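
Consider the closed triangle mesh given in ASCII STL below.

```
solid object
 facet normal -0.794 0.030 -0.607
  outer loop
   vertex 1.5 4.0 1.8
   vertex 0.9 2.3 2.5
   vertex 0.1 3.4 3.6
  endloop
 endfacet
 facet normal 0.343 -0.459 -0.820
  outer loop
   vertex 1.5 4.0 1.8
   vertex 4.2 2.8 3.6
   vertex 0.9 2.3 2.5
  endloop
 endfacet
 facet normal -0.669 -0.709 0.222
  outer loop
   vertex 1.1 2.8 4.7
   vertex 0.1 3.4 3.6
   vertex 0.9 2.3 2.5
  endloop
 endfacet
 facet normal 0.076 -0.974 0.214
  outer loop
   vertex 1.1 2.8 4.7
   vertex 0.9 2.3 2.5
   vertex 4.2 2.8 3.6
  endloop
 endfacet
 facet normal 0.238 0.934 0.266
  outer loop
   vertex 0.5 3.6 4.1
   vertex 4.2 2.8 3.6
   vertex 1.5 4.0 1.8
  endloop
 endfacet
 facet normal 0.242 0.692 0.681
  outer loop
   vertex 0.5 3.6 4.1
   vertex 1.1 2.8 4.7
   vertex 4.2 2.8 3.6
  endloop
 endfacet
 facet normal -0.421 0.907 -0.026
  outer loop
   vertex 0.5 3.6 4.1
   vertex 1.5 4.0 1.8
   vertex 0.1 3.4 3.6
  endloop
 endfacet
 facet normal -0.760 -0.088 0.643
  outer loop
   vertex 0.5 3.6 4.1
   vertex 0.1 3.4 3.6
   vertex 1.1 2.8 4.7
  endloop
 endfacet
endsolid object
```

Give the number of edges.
12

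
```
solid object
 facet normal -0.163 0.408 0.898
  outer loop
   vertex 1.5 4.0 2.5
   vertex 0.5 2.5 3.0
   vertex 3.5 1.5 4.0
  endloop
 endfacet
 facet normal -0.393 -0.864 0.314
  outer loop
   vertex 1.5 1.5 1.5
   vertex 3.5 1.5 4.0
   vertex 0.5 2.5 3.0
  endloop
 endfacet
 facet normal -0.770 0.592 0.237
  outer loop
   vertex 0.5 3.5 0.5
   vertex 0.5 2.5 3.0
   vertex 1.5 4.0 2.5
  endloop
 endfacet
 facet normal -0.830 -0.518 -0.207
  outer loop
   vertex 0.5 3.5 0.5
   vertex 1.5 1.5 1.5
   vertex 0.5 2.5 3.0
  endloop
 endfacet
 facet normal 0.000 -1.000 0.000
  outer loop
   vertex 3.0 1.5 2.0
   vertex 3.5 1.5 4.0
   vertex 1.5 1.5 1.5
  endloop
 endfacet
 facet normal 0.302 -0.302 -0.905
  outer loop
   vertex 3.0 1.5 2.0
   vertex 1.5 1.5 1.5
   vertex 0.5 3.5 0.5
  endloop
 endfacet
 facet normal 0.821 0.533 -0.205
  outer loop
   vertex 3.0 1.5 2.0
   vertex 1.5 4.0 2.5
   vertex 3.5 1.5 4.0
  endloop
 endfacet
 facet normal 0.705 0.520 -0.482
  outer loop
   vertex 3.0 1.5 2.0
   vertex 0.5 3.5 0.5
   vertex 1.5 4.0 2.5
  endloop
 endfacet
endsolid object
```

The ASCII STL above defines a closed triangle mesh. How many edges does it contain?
12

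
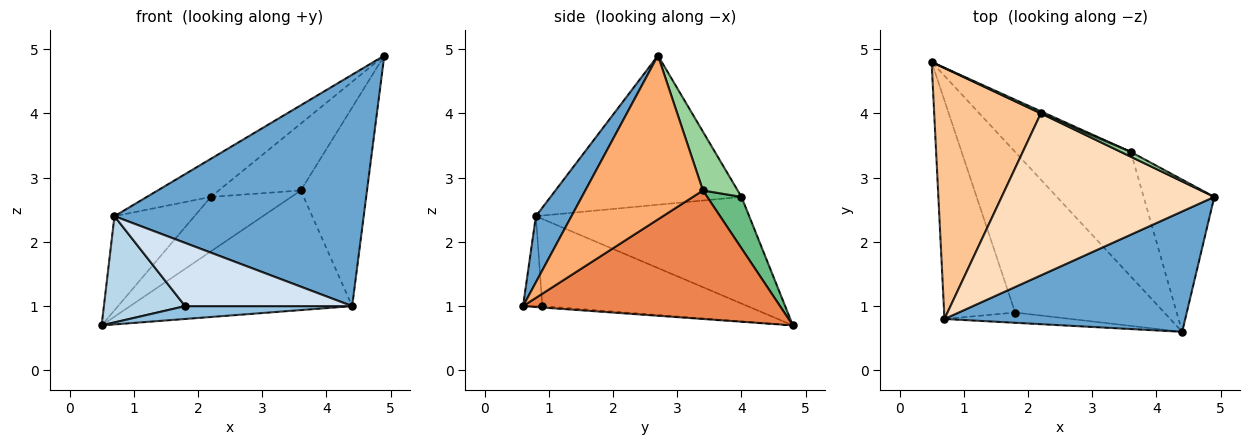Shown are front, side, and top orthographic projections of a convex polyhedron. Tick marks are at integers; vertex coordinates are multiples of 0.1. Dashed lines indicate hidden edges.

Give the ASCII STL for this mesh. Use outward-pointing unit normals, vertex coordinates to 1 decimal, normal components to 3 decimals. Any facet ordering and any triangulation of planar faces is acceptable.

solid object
 facet normal 0.126 -0.880 0.458
  outer loop
   vertex 0.7 0.8 2.4
   vertex 4.4 0.6 1.0
   vertex 4.9 2.7 4.9
  endloop
 endfacet
 facet normal -0.009 -0.080 -0.997
  outer loop
   vertex 1.8 0.9 1.0
   vertex 0.5 4.8 0.7
   vertex 4.4 0.6 1.0
  endloop
 endfacet
 facet normal -0.741 -0.294 -0.603
  outer loop
   vertex 1.8 0.9 1.0
   vertex 0.7 0.8 2.4
   vertex 0.5 4.8 0.7
  endloop
 endfacet
 facet normal -0.113 -0.981 -0.159
  outer loop
   vertex 1.8 0.9 1.0
   vertex 4.4 0.6 1.0
   vertex 0.7 0.8 2.4
  endloop
 endfacet
 facet normal 0.625 0.540 -0.563
  outer loop
   vertex 3.6 3.4 2.8
   vertex 4.4 0.6 1.0
   vertex 0.5 4.8 0.7
  endloop
 endfacet
 facet normal 0.816 0.459 -0.352
  outer loop
   vertex 3.6 3.4 2.8
   vertex 4.9 2.7 4.9
   vertex 4.4 0.6 1.0
  endloop
 endfacet
 facet normal -0.683 0.256 0.683
  outer loop
   vertex 2.2 4.0 2.7
   vertex 0.5 4.8 0.7
   vertex 0.7 0.8 2.4
  endloop
 endfacet
 facet normal -0.564 0.189 0.804
  outer loop
   vertex 2.2 4.0 2.7
   vertex 0.7 0.8 2.4
   vertex 4.9 2.7 4.9
  endloop
 endfacet
 facet normal 0.392 0.919 0.035
  outer loop
   vertex 2.2 4.0 2.7
   vertex 3.6 3.4 2.8
   vertex 0.5 4.8 0.7
  endloop
 endfacet
 facet normal 0.389 0.919 0.065
  outer loop
   vertex 2.2 4.0 2.7
   vertex 4.9 2.7 4.9
   vertex 3.6 3.4 2.8
  endloop
 endfacet
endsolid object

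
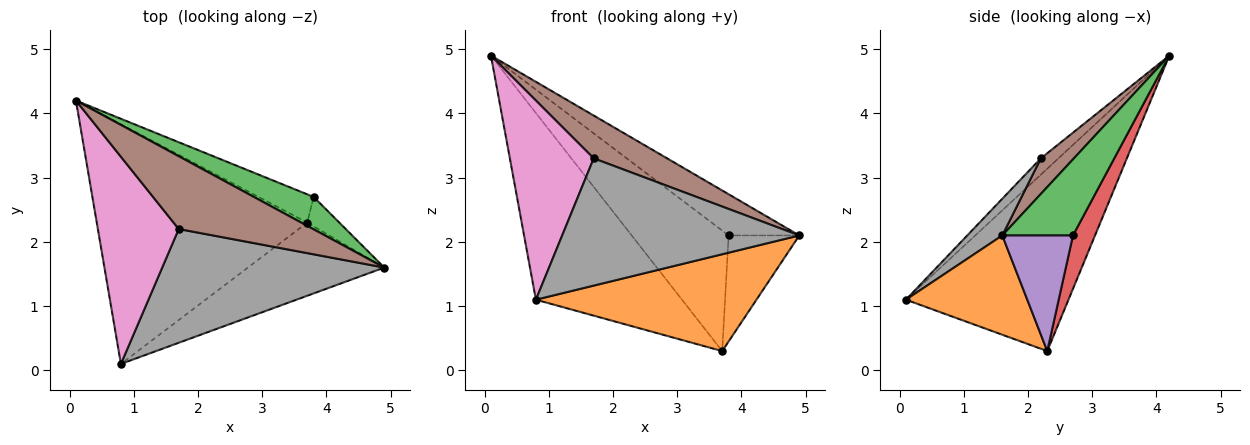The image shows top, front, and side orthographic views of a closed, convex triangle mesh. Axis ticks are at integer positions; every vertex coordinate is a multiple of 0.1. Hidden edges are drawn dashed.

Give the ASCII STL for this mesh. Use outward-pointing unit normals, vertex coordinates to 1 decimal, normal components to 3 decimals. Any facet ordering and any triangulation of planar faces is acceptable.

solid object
 facet normal -0.564 0.507 -0.651
  outer loop
   vertex 3.7 2.3 0.3
   vertex 0.8 0.1 1.1
   vertex 0.1 4.2 4.9
  endloop
 endfacet
 facet normal 0.402 -0.731 -0.552
  outer loop
   vertex 3.7 2.3 0.3
   vertex 4.9 1.6 2.1
   vertex 0.8 0.1 1.1
  endloop
 endfacet
 facet normal 0.618 0.618 0.486
  outer loop
   vertex 3.8 2.7 2.1
   vertex 0.1 4.2 4.9
   vertex 4.9 1.6 2.1
  endloop
 endfacet
 facet normal 0.216 0.950 -0.223
  outer loop
   vertex 3.8 2.7 2.1
   vertex 3.7 2.3 0.3
   vertex 0.1 4.2 4.9
  endloop
 endfacet
 facet normal 0.694 0.694 -0.193
  outer loop
   vertex 3.8 2.7 2.1
   vertex 4.9 1.6 2.1
   vertex 3.7 2.3 0.3
  endloop
 endfacet
 facet normal 0.222 -0.494 0.840
  outer loop
   vertex 1.7 2.2 3.3
   vertex 4.9 1.6 2.1
   vertex 0.1 4.2 4.9
  endloop
 endfacet
 facet normal -0.144 -0.686 0.713
  outer loop
   vertex 1.7 2.2 3.3
   vertex 0.1 4.2 4.9
   vertex 0.8 0.1 1.1
  endloop
 endfacet
 facet normal 0.110 -0.741 0.663
  outer loop
   vertex 1.7 2.2 3.3
   vertex 0.8 0.1 1.1
   vertex 4.9 1.6 2.1
  endloop
 endfacet
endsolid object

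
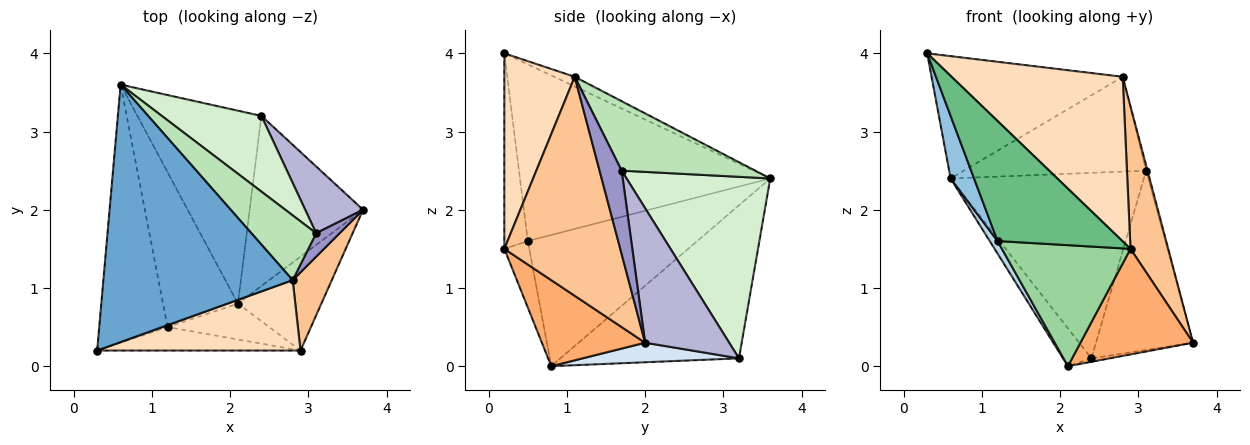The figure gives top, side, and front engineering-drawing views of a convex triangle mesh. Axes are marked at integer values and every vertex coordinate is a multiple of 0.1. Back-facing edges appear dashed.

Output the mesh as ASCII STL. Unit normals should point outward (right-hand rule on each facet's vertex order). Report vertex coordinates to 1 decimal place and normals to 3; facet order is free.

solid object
 facet normal -0.046 0.429 0.902
  outer loop
   vertex 2.8 1.1 3.7
   vertex 0.6 3.6 2.4
   vertex 0.3 0.2 4.0
  endloop
 endfacet
 facet normal -0.929 -0.087 -0.359
  outer loop
   vertex 1.2 0.5 1.6
   vertex 0.3 0.2 4.0
   vertex 0.6 3.6 2.4
  endloop
 endfacet
 facet normal -0.868 -0.040 -0.496
  outer loop
   vertex 1.2 0.5 1.6
   vertex 0.6 3.6 2.4
   vertex 2.1 0.8 0.0
  endloop
 endfacet
 facet normal 0.170 0.020 -0.985
  outer loop
   vertex 2.4 3.2 0.1
   vertex 3.7 2.0 0.3
   vertex 2.1 0.8 0.0
  endloop
 endfacet
 facet normal -0.771 0.122 -0.625
  outer loop
   vertex 2.4 3.2 0.1
   vertex 2.1 0.8 0.0
   vertex 0.6 3.6 2.4
  endloop
 endfacet
 facet normal 0.565 -0.617 -0.548
  outer loop
   vertex 2.9 0.2 1.5
   vertex 2.1 0.8 0.0
   vertex 3.7 2.0 0.3
  endloop
 endfacet
 facet normal 0.938 -0.305 0.167
  outer loop
   vertex 2.9 0.2 1.5
   vertex 3.7 2.0 0.3
   vertex 2.8 1.1 3.7
  endloop
 endfacet
 facet normal 0.354 -0.860 0.368
  outer loop
   vertex 2.9 0.2 1.5
   vertex 2.8 1.1 3.7
   vertex 0.3 0.2 4.0
  endloop
 endfacet
 facet normal -0.181 -0.965 -0.189
  outer loop
   vertex 2.9 0.2 1.5
   vertex 0.3 0.2 4.0
   vertex 1.2 0.5 1.6
  endloop
 endfacet
 facet normal -0.183 -0.943 -0.280
  outer loop
   vertex 2.9 0.2 1.5
   vertex 1.2 0.5 1.6
   vertex 2.1 0.8 0.0
  endloop
 endfacet
 facet normal 0.518 0.706 0.483
  outer loop
   vertex 3.1 1.7 2.5
   vertex 0.6 3.6 2.4
   vertex 2.8 1.1 3.7
  endloop
 endfacet
 facet normal 0.567 0.763 0.311
  outer loop
   vertex 3.1 1.7 2.5
   vertex 2.4 3.2 0.1
   vertex 0.6 3.6 2.4
  endloop
 endfacet
 facet normal 0.961 0.060 0.270
  outer loop
   vertex 3.1 1.7 2.5
   vertex 2.8 1.1 3.7
   vertex 3.7 2.0 0.3
  endloop
 endfacet
 facet normal 0.630 0.728 0.271
  outer loop
   vertex 3.1 1.7 2.5
   vertex 3.7 2.0 0.3
   vertex 2.4 3.2 0.1
  endloop
 endfacet
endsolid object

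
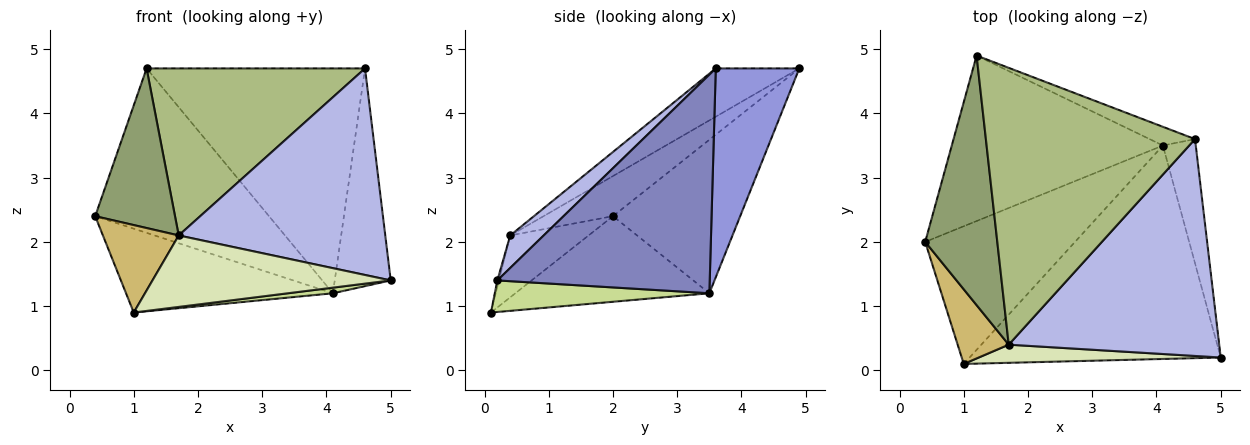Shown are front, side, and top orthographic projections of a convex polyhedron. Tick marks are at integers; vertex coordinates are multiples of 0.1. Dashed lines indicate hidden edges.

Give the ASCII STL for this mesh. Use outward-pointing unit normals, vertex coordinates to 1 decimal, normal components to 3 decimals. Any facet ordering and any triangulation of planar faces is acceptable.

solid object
 facet normal -0.458 0.626 -0.630
  outer loop
   vertex 4.1 3.5 1.2
   vertex 0.4 2.0 2.4
   vertex 1.2 4.9 4.7
  endloop
 endfacet
 facet normal 0.957 0.252 -0.144
  outer loop
   vertex 4.1 3.5 1.2
   vertex 4.6 3.6 4.7
   vertex 5.0 0.2 1.4
  endloop
 endfacet
 facet normal 0.356 0.931 -0.077
  outer loop
   vertex 4.1 3.5 1.2
   vertex 1.2 4.9 4.7
   vertex 4.6 3.6 4.7
  endloop
 endfacet
 facet normal 0.111 -0.685 0.720
  outer loop
   vertex 1.7 0.4 2.1
   vertex 5.0 0.2 1.4
   vertex 4.6 3.6 4.7
  endloop
 endfacet
 facet normal -0.424 -0.488 0.763
  outer loop
   vertex 1.7 0.4 2.1
   vertex 1.2 4.9 4.7
   vertex 0.4 2.0 2.4
  endloop
 endfacet
 facet normal -0.194 -0.507 0.840
  outer loop
   vertex 1.7 0.4 2.1
   vertex 4.6 3.6 4.7
   vertex 1.2 4.9 4.7
  endloop
 endfacet
 facet normal 0.125 -0.026 -0.992
  outer loop
   vertex 1.0 0.1 0.9
   vertex 4.1 3.5 1.2
   vertex 5.0 0.2 1.4
  endloop
 endfacet
 facet normal -0.007 -0.969 0.246
  outer loop
   vertex 1.0 0.1 0.9
   vertex 5.0 0.2 1.4
   vertex 1.7 0.4 2.1
  endloop
 endfacet
 facet normal -0.438 0.468 -0.768
  outer loop
   vertex 1.0 0.1 0.9
   vertex 0.4 2.0 2.4
   vertex 4.1 3.5 1.2
  endloop
 endfacet
 facet normal -0.618 -0.598 0.510
  outer loop
   vertex 1.0 0.1 0.9
   vertex 1.7 0.4 2.1
   vertex 0.4 2.0 2.4
  endloop
 endfacet
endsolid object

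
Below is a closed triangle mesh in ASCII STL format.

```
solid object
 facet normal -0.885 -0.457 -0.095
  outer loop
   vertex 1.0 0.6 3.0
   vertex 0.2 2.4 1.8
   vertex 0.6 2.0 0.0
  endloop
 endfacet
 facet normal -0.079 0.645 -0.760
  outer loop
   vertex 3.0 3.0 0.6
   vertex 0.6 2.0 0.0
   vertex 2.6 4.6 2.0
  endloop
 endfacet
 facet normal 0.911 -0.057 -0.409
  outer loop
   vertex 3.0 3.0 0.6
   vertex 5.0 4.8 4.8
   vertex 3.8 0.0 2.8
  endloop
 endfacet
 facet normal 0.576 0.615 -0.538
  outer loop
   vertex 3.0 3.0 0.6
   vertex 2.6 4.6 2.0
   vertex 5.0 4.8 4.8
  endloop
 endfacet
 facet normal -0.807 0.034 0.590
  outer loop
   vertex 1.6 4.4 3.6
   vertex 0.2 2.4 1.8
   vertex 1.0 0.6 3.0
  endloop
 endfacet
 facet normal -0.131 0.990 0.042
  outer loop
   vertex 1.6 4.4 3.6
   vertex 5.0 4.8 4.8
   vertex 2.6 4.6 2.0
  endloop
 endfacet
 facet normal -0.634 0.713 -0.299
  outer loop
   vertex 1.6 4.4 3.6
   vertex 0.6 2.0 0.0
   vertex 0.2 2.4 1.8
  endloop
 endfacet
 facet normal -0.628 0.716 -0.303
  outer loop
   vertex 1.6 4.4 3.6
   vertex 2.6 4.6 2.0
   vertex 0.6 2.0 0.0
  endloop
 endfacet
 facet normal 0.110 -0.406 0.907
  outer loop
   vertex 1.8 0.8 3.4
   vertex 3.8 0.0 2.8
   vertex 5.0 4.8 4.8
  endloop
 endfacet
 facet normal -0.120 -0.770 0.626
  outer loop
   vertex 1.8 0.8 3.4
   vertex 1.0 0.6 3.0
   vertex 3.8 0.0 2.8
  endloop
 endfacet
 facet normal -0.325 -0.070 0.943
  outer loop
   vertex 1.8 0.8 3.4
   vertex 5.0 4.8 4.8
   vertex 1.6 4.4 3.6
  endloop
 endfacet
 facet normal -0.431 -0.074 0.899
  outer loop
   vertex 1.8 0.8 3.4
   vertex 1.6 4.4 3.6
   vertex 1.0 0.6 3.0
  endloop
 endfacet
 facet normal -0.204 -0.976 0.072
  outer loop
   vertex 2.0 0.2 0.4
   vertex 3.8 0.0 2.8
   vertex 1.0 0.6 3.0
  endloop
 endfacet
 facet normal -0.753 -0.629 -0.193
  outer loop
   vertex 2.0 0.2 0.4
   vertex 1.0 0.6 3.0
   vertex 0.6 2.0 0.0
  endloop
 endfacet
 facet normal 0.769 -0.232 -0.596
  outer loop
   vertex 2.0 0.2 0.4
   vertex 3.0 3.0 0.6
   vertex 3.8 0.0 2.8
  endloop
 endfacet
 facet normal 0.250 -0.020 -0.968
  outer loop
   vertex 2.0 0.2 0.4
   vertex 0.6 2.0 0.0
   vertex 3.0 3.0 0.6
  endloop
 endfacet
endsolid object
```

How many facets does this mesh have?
16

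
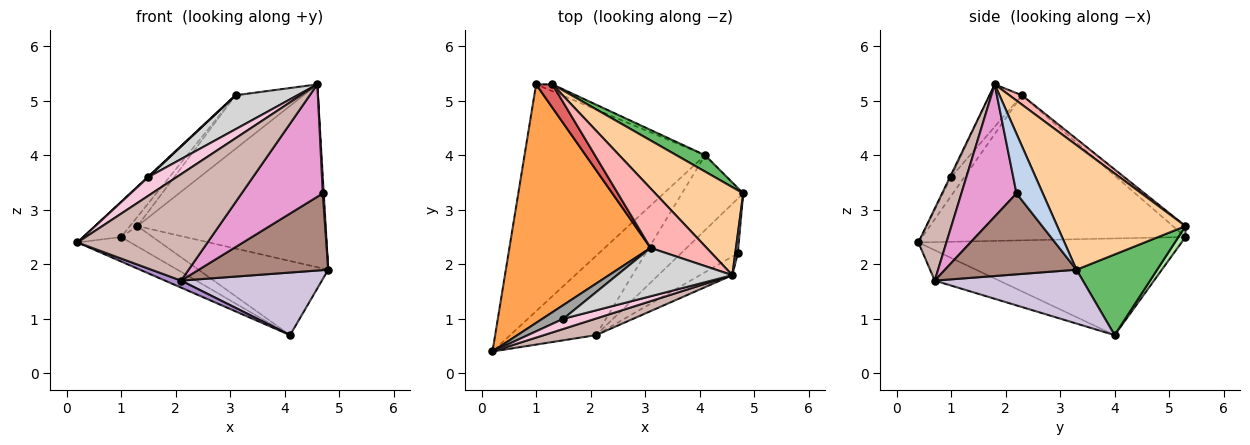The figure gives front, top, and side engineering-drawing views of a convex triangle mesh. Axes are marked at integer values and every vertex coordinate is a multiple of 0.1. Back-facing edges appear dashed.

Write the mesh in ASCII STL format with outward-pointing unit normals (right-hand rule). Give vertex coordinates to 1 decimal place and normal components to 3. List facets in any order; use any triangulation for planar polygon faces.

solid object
 facet normal -0.470 0.095 -0.878
  outer loop
   vertex 4.1 4.0 0.7
   vertex 0.2 0.4 2.4
   vertex 1.0 5.3 2.5
  endloop
 endfacet
 facet normal 0.998 -0.037 0.043
  outer loop
   vertex 4.7 2.2 3.3
   vertex 4.8 3.3 1.9
   vertex 4.6 1.8 5.3
  endloop
 endfacet
 facet normal -0.713 0.102 0.694
  outer loop
   vertex 3.1 2.3 5.1
   vertex 1.0 5.3 2.5
   vertex 0.2 0.4 2.4
  endloop
 endfacet
 facet normal 0.523 0.768 0.370
  outer loop
   vertex 1.3 5.3 2.7
   vertex 4.6 1.8 5.3
   vertex 4.8 3.3 1.9
  endloop
 endfacet
 facet normal 0.519 0.835 0.184
  outer loop
   vertex 1.3 5.3 2.7
   vertex 4.8 3.3 1.9
   vertex 4.1 4.0 0.7
  endloop
 endfacet
 facet normal 0.208 0.927 -0.312
  outer loop
   vertex 1.3 5.3 2.7
   vertex 4.1 4.0 0.7
   vertex 1.0 5.3 2.5
  endloop
 endfacet
 facet normal -0.526 0.316 0.789
  outer loop
   vertex 1.3 5.3 2.7
   vertex 1.0 5.3 2.5
   vertex 3.1 2.3 5.1
  endloop
 endfacet
 facet normal 0.123 0.664 0.738
  outer loop
   vertex 1.3 5.3 2.7
   vertex 3.1 2.3 5.1
   vertex 4.6 1.8 5.3
  endloop
 endfacet
 facet normal -0.333 -0.083 -0.939
  outer loop
   vertex 2.1 0.7 1.7
   vertex 0.2 0.4 2.4
   vertex 4.1 4.0 0.7
  endloop
 endfacet
 facet normal 0.559 -0.532 -0.636
  outer loop
   vertex 2.1 0.7 1.7
   vertex 4.1 4.0 0.7
   vertex 4.8 3.3 1.9
  endloop
 endfacet
 facet normal 0.637 -0.627 -0.447
  outer loop
   vertex 2.1 0.7 1.7
   vertex 4.8 3.3 1.9
   vertex 4.7 2.2 3.3
  endloop
 endfacet
 facet normal 0.208 -0.966 0.151
  outer loop
   vertex 2.1 0.7 1.7
   vertex 4.6 1.8 5.3
   vertex 0.2 0.4 2.4
  endloop
 endfacet
 facet normal 0.557 -0.820 -0.136
  outer loop
   vertex 2.1 0.7 1.7
   vertex 4.7 2.2 3.3
   vertex 4.6 1.8 5.3
  endloop
 endfacet
 facet normal -0.035 -0.878 0.477
  outer loop
   vertex 1.5 1.0 3.6
   vertex 0.2 0.4 2.4
   vertex 4.6 1.8 5.3
  endloop
 endfacet
 facet normal -0.670 -0.030 0.741
  outer loop
   vertex 1.5 1.0 3.6
   vertex 3.1 2.3 5.1
   vertex 0.2 0.4 2.4
  endloop
 endfacet
 facet normal -0.288 -0.550 0.784
  outer loop
   vertex 1.5 1.0 3.6
   vertex 4.6 1.8 5.3
   vertex 3.1 2.3 5.1
  endloop
 endfacet
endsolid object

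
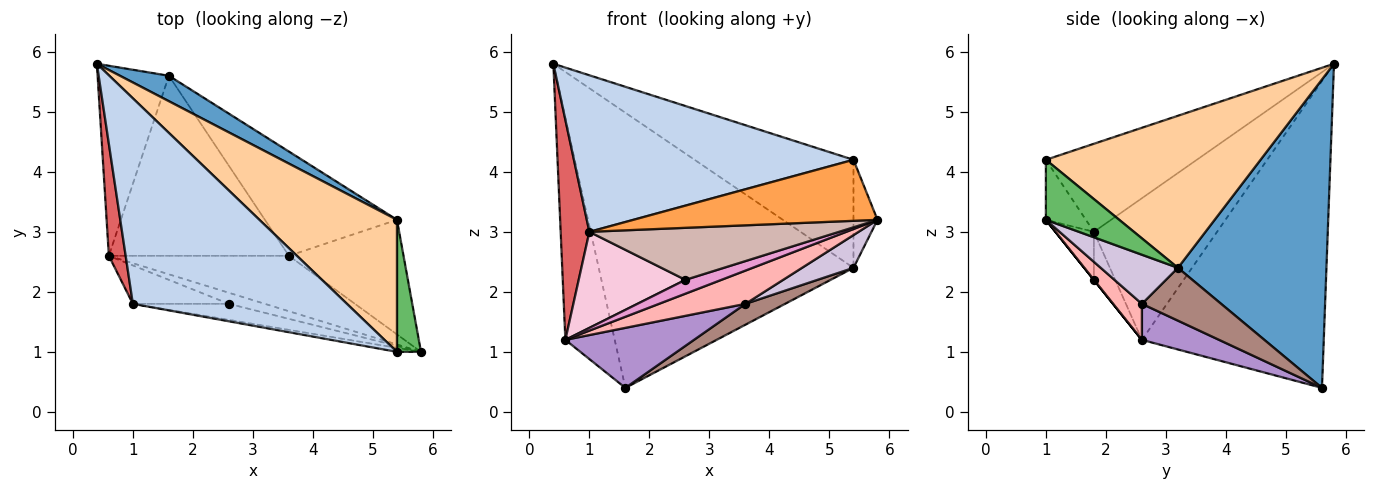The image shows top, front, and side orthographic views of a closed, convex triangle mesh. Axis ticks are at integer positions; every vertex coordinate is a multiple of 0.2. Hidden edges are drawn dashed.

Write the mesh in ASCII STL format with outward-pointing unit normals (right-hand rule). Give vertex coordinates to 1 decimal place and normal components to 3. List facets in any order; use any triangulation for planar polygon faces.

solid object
 facet normal 0.502 0.861 0.080
  outer loop
   vertex 5.4 3.2 2.4
   vertex 1.6 5.6 0.4
   vertex 0.4 5.8 5.8
  endloop
 endfacet
 facet normal -0.311 -0.576 0.756
  outer loop
   vertex 5.4 1.0 4.2
   vertex 0.4 5.8 5.8
   vertex 1.0 1.8 3.0
  endloop
 endfacet
 facet normal -0.161 -0.985 -0.065
  outer loop
   vertex 5.4 1.0 4.2
   vertex 1.0 1.8 3.0
   vertex 5.8 1.0 3.2
  endloop
 endfacet
 facet normal 0.650 0.481 0.588
  outer loop
   vertex 5.4 1.0 4.2
   vertex 5.4 3.2 2.4
   vertex 0.4 5.8 5.8
  endloop
 endfacet
 facet normal 0.888 0.291 0.355
  outer loop
   vertex 5.4 1.0 4.2
   vertex 5.8 1.0 3.2
   vertex 5.4 3.2 2.4
  endloop
 endfacet
 facet normal -0.942 0.256 -0.219
  outer loop
   vertex 0.6 2.6 1.2
   vertex 0.4 5.8 5.8
   vertex 1.6 5.6 0.4
  endloop
 endfacet
 facet normal -0.967 -0.225 0.115
  outer loop
   vertex 0.6 2.6 1.2
   vertex 1.0 1.8 3.0
   vertex 0.4 5.8 5.8
  endloop
 endfacet
 facet normal 0.169 -0.507 -0.845
  outer loop
   vertex 3.6 2.6 1.8
   vertex 5.8 1.0 3.2
   vertex 0.6 2.6 1.2
  endloop
 endfacet
 facet normal 0.186 -0.311 -0.932
  outer loop
   vertex 3.6 2.6 1.8
   vertex 0.6 2.6 1.2
   vertex 1.6 5.6 0.4
  endloop
 endfacet
 facet normal 0.381 -0.254 -0.889
  outer loop
   vertex 3.6 2.6 1.8
   vertex 5.4 3.2 2.4
   vertex 5.8 1.0 3.2
  endloop
 endfacet
 facet normal 0.365 -0.183 -0.913
  outer loop
   vertex 3.6 2.6 1.8
   vertex 1.6 5.6 0.4
   vertex 5.4 3.2 2.4
  endloop
 endfacet
 facet normal -0.145 -0.946 -0.291
  outer loop
   vertex 2.6 1.8 2.2
   vertex 5.8 1.0 3.2
   vertex 1.0 1.8 3.0
  endloop
 endfacet
 facet normal 0.000 -0.781 -0.625
  outer loop
   vertex 2.6 1.8 2.2
   vertex 0.6 2.6 1.2
   vertex 5.8 1.0 3.2
  endloop
 endfacet
 facet normal -0.183 -0.913 -0.365
  outer loop
   vertex 2.6 1.8 2.2
   vertex 1.0 1.8 3.0
   vertex 0.6 2.6 1.2
  endloop
 endfacet
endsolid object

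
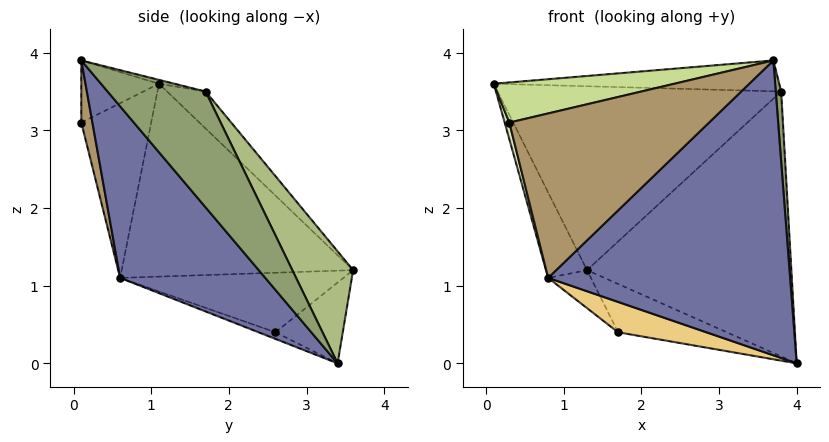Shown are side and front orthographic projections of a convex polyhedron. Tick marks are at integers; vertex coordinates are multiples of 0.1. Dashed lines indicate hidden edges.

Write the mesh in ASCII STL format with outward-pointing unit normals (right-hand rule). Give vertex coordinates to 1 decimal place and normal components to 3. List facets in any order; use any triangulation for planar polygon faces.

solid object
 facet normal 0.424 -0.707 -0.566
  outer loop
   vertex 0.8 0.6 1.1
   vertex 4.0 3.4 0.0
   vertex 3.7 0.1 3.9
  endloop
 endfacet
 facet normal -0.940 0.167 -0.297
  outer loop
   vertex 0.8 0.6 1.1
   vertex 0.1 1.1 3.6
   vertex 1.3 3.6 1.2
  endloop
 endfacet
 facet normal -0.013 0.243 0.970
  outer loop
   vertex 3.8 1.7 3.5
   vertex 0.1 1.1 3.6
   vertex 3.7 0.1 3.9
  endloop
 endfacet
 facet normal -0.097 0.713 0.694
  outer loop
   vertex 3.8 1.7 3.5
   vertex 1.3 3.6 1.2
   vertex 0.1 1.1 3.6
  endloop
 endfacet
 facet normal 0.998 -0.055 0.030
  outer loop
   vertex 3.8 1.7 3.5
   vertex 3.7 0.1 3.9
   vertex 4.0 3.4 0.0
  endloop
 endfacet
 facet normal 0.257 0.863 0.434
  outer loop
   vertex 3.8 1.7 3.5
   vertex 4.0 3.4 0.0
   vertex 1.3 3.6 1.2
  endloop
 endfacet
 facet normal -0.202 -0.470 0.859
  outer loop
   vertex 0.3 0.1 3.1
   vertex 3.7 0.1 3.9
   vertex 0.1 1.1 3.6
  endloop
 endfacet
 facet normal -0.964 -0.064 -0.257
  outer loop
   vertex 0.3 0.1 3.1
   vertex 0.1 1.1 3.6
   vertex 0.8 0.6 1.1
  endloop
 endfacet
 facet normal 0.054 -0.972 -0.229
  outer loop
   vertex 0.3 0.1 3.1
   vertex 0.8 0.6 1.1
   vertex 3.7 0.1 3.9
  endloop
 endfacet
 facet normal -0.317 0.512 -0.798
  outer loop
   vertex 1.7 2.6 0.4
   vertex 1.3 3.6 1.2
   vertex 4.0 3.4 0.0
  endloop
 endfacet
 facet normal -0.059 -0.306 -0.950
  outer loop
   vertex 1.7 2.6 0.4
   vertex 4.0 3.4 0.0
   vertex 0.8 0.6 1.1
  endloop
 endfacet
 facet normal -0.795 0.152 -0.587
  outer loop
   vertex 1.7 2.6 0.4
   vertex 0.8 0.6 1.1
   vertex 1.3 3.6 1.2
  endloop
 endfacet
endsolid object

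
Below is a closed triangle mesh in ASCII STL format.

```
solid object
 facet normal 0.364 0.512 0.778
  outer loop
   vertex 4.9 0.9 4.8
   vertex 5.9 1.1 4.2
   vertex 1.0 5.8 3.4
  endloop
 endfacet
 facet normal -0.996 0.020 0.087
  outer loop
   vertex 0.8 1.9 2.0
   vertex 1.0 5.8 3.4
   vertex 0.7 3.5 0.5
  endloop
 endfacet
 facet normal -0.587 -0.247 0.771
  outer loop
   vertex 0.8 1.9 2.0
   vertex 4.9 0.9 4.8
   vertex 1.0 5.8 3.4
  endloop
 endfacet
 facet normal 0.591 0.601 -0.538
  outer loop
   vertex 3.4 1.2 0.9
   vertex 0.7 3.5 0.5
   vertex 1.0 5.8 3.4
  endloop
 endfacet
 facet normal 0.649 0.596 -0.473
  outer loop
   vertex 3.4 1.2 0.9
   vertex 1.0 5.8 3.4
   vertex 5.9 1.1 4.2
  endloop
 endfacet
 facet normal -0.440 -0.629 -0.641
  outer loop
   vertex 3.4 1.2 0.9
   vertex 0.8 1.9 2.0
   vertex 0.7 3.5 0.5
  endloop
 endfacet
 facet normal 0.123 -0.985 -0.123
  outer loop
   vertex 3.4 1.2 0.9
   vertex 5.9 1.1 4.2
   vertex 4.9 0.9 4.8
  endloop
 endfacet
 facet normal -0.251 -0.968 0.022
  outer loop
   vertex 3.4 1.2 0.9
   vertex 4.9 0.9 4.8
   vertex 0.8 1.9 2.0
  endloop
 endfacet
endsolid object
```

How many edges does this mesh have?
12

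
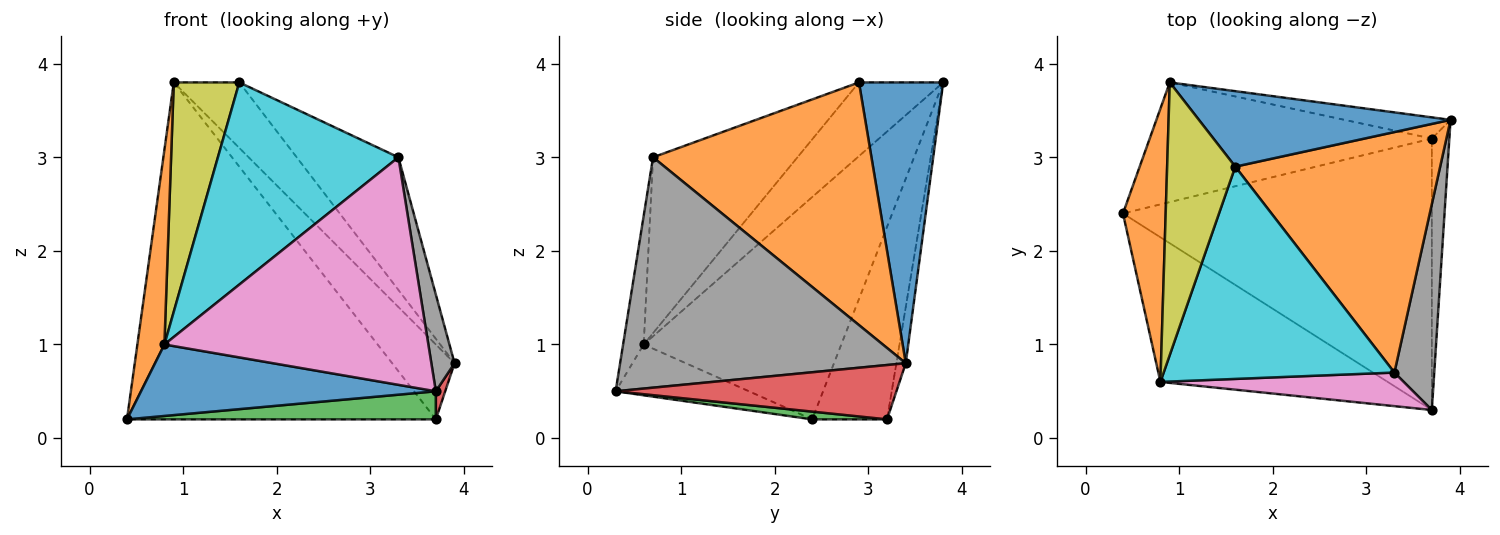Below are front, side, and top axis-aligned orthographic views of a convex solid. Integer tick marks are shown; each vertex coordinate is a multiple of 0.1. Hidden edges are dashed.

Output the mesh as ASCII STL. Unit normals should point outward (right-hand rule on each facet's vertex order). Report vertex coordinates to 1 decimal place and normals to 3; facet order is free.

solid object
 facet normal -0.196 -0.434 -0.879
  outer loop
   vertex 0.8 0.6 1.0
   vertex 0.4 2.4 0.2
   vertex 3.7 0.3 0.5
  endloop
 endfacet
 facet normal -0.973 -0.133 0.187
  outer loop
   vertex 0.8 0.6 1.0
   vertex 0.9 3.8 3.8
   vertex 0.4 2.4 0.2
  endloop
 endfacet
 facet normal 0.025 -0.103 -0.994
  outer loop
   vertex 3.7 3.2 0.2
   vertex 3.7 0.3 0.5
   vertex 0.4 2.4 0.2
  endloop
 endfacet
 facet normal 0.951 -0.032 -0.307
  outer loop
   vertex 3.7 3.2 0.2
   vertex 3.9 3.4 0.8
   vertex 3.7 0.3 0.5
  endloop
 endfacet
 facet normal -0.223 0.919 -0.326
  outer loop
   vertex 3.7 3.2 0.2
   vertex 0.4 2.4 0.2
   vertex 0.9 3.8 3.8
  endloop
 endfacet
 facet normal -0.143 0.952 -0.270
  outer loop
   vertex 3.7 3.2 0.2
   vertex 0.9 3.8 3.8
   vertex 3.9 3.4 0.8
  endloop
 endfacet
 facet normal -0.077 -0.986 0.146
  outer loop
   vertex 3.3 0.7 3.0
   vertex 0.8 0.6 1.0
   vertex 3.7 0.3 0.5
  endloop
 endfacet
 facet normal 0.982 -0.080 0.170
  outer loop
   vertex 3.3 0.7 3.0
   vertex 3.7 0.3 0.5
   vertex 3.9 3.4 0.8
  endloop
 endfacet
 facet normal -0.638 -0.496 0.590
  outer loop
   vertex 1.6 2.9 3.8
   vertex 0.9 3.8 3.8
   vertex 0.8 0.6 1.0
  endloop
 endfacet
 facet normal -0.483 -0.604 0.634
  outer loop
   vertex 1.6 2.9 3.8
   vertex 0.8 0.6 1.0
   vertex 3.3 0.7 3.0
  endloop
 endfacet
 facet normal 0.644 0.501 0.578
  outer loop
   vertex 1.6 2.9 3.8
   vertex 3.9 3.4 0.8
   vertex 0.9 3.8 3.8
  endloop
 endfacet
 facet normal 0.720 0.335 0.608
  outer loop
   vertex 1.6 2.9 3.8
   vertex 3.3 0.7 3.0
   vertex 3.9 3.4 0.8
  endloop
 endfacet
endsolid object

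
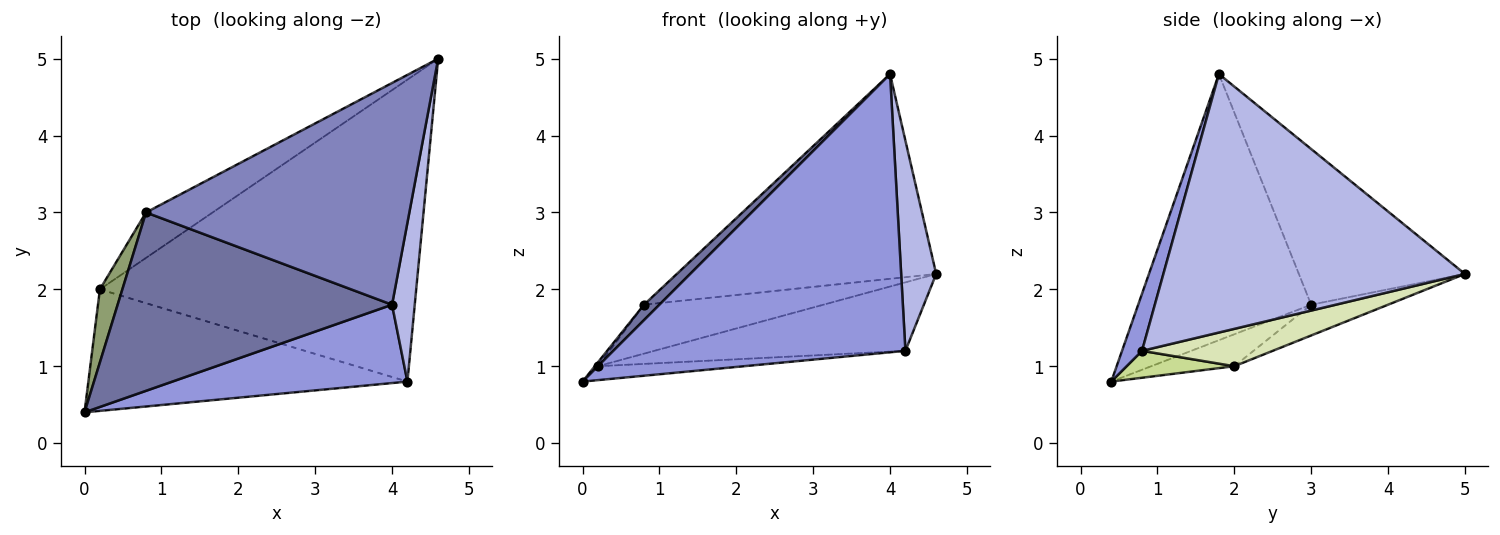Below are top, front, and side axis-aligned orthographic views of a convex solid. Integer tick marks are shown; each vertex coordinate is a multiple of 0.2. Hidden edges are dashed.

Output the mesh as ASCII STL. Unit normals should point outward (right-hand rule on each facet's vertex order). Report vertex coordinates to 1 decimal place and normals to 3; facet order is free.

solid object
 facet normal -0.695 -0.062 0.716
  outer loop
   vertex 0.8 3.0 1.8
   vertex 0.0 0.4 0.8
   vertex 4.0 1.8 4.8
  endloop
 endfacet
 facet normal -0.398 0.622 0.674
  outer loop
   vertex 0.8 3.0 1.8
   vertex 4.0 1.8 4.8
   vertex 4.6 5.0 2.2
  endloop
 endfacet
 facet normal 0.066 -0.960 0.270
  outer loop
   vertex 4.2 0.8 1.2
   vertex 4.0 1.8 4.8
   vertex 0.0 0.4 0.8
  endloop
 endfacet
 facet normal 0.990 -0.115 0.087
  outer loop
   vertex 4.2 0.8 1.2
   vertex 4.6 5.0 2.2
   vertex 4.0 1.8 4.8
  endloop
 endfacet
 facet normal -0.817 0.030 0.575
  outer loop
   vertex 0.2 2.0 1.0
   vertex 0.0 0.4 0.8
   vertex 0.8 3.0 1.8
  endloop
 endfacet
 facet normal -0.300 0.699 -0.649
  outer loop
   vertex 0.2 2.0 1.0
   vertex 0.8 3.0 1.8
   vertex 4.6 5.0 2.2
  endloop
 endfacet
 facet normal 0.083 0.113 -0.990
  outer loop
   vertex 0.2 2.0 1.0
   vertex 4.2 0.8 1.2
   vertex 0.0 0.4 0.8
  endloop
 endfacet
 facet normal 0.114 0.220 -0.969
  outer loop
   vertex 0.2 2.0 1.0
   vertex 4.6 5.0 2.2
   vertex 4.2 0.8 1.2
  endloop
 endfacet
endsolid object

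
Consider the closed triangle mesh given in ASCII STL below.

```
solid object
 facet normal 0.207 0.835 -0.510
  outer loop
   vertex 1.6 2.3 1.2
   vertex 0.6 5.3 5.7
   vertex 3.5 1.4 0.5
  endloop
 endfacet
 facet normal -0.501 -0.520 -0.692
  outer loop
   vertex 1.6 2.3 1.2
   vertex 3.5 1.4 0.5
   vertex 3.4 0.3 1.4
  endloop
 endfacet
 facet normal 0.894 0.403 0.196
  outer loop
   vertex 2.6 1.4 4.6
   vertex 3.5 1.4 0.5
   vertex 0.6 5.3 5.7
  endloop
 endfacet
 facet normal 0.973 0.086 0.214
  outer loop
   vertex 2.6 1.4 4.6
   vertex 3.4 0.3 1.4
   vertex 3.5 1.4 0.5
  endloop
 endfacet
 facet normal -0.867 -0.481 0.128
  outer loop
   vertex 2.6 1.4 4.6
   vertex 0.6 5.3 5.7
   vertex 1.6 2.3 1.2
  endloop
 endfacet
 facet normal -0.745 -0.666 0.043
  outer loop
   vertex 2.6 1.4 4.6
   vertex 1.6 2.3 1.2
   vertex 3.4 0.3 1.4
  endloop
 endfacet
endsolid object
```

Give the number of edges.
9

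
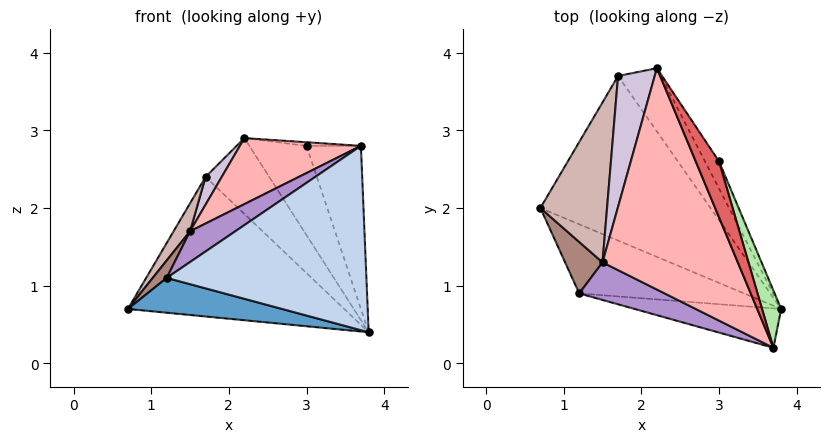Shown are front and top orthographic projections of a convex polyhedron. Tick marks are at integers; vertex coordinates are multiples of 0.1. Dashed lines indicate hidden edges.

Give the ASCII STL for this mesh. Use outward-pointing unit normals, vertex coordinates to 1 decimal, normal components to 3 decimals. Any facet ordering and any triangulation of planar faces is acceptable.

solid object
 facet normal -0.265 -0.434 -0.861
  outer loop
   vertex 1.2 0.9 1.1
   vertex 0.7 2.0 0.7
   vertex 3.8 0.7 0.4
  endloop
 endfacet
 facet normal -0.130 -0.970 -0.207
  outer loop
   vertex 1.2 0.9 1.1
   vertex 3.8 0.7 0.4
   vertex 3.7 0.2 2.8
  endloop
 endfacet
 facet normal 0.194 0.634 -0.748
  outer loop
   vertex 1.7 3.7 2.4
   vertex 3.8 0.7 0.4
   vertex 0.7 2.0 0.7
  endloop
 endfacet
 facet normal 0.438 0.690 -0.576
  outer loop
   vertex 1.7 3.7 2.4
   vertex 2.2 3.8 2.9
   vertex 3.8 0.7 0.4
  endloop
 endfacet
 facet normal 0.813 0.556 -0.169
  outer loop
   vertex 3.0 2.6 2.8
   vertex 3.8 0.7 0.4
   vertex 2.2 3.8 2.9
  endloop
 endfacet
 facet normal 0.955 0.279 0.098
  outer loop
   vertex 3.0 2.6 2.8
   vertex 3.7 0.2 2.8
   vertex 3.8 0.7 0.4
  endloop
 endfacet
 facet normal 0.216 0.063 0.974
  outer loop
   vertex 3.0 2.6 2.8
   vertex 2.2 3.8 2.9
   vertex 3.7 0.2 2.8
  endloop
 endfacet
 facet normal -0.528 -0.243 0.814
  outer loop
   vertex 1.5 1.3 1.7
   vertex 3.7 0.2 2.8
   vertex 2.2 3.8 2.9
  endloop
 endfacet
 facet normal -0.575 -0.518 0.633
  outer loop
   vertex 1.5 1.3 1.7
   vertex 1.2 0.9 1.1
   vertex 3.7 0.2 2.8
  endloop
 endfacet
 facet normal -0.684 -0.151 0.714
  outer loop
   vertex 1.5 1.3 1.7
   vertex 2.2 3.8 2.9
   vertex 1.7 3.7 2.4
  endloop
 endfacet
 facet normal -0.826 -0.181 0.534
  outer loop
   vertex 1.5 1.3 1.7
   vertex 0.7 2.0 0.7
   vertex 1.2 0.9 1.1
  endloop
 endfacet
 facet normal -0.810 -0.101 0.577
  outer loop
   vertex 1.5 1.3 1.7
   vertex 1.7 3.7 2.4
   vertex 0.7 2.0 0.7
  endloop
 endfacet
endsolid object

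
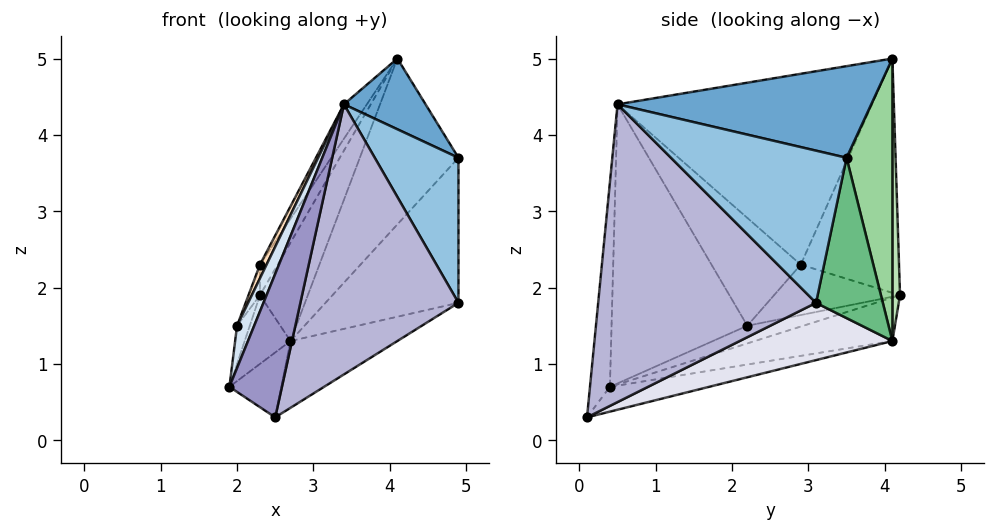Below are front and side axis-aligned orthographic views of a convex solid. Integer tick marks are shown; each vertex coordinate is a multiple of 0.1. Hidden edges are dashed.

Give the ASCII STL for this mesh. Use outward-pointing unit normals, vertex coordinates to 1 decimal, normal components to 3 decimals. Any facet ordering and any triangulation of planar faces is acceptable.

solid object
 facet normal 0.770 -0.248 0.588
  outer loop
   vertex 3.4 0.5 4.4
   vertex 4.9 3.5 3.7
   vertex 4.1 4.1 5.0
  endloop
 endfacet
 facet normal 0.899 -0.428 0.090
  outer loop
   vertex 4.9 3.1 1.8
   vertex 4.9 3.5 3.7
   vertex 3.4 0.5 4.4
  endloop
 endfacet
 facet normal -0.913 0.207 -0.353
  outer loop
   vertex 2.0 2.2 1.5
   vertex 2.3 4.2 1.9
   vertex 1.9 0.4 0.7
  endloop
 endfacet
 facet normal -0.919 -0.116 0.376
  outer loop
   vertex 2.0 2.2 1.5
   vertex 1.9 0.4 0.7
   vertex 3.4 0.5 4.4
  endloop
 endfacet
 facet normal -0.852 0.154 0.500
  outer loop
   vertex 2.3 2.9 2.3
   vertex 4.1 4.1 5.0
   vertex 2.3 4.2 1.9
  endloop
 endfacet
 facet normal -0.845 0.076 0.529
  outer loop
   vertex 2.3 2.9 2.3
   vertex 3.4 0.5 4.4
   vertex 4.1 4.1 5.0
  endloop
 endfacet
 facet normal -0.955 0.087 0.282
  outer loop
   vertex 2.3 2.9 2.3
   vertex 2.3 4.2 1.9
   vertex 2.0 2.2 1.5
  endloop
 endfacet
 facet normal -0.913 -0.067 0.401
  outer loop
   vertex 2.3 2.9 2.3
   vertex 2.0 2.2 1.5
   vertex 3.4 0.5 4.4
  endloop
 endfacet
 facet normal 0.441 0.878 -0.185
  outer loop
   vertex 2.7 4.1 1.3
   vertex 4.9 3.5 3.7
   vertex 4.9 3.1 1.8
  endloop
 endfacet
 facet normal 0.416 0.896 -0.157
  outer loop
   vertex 2.7 4.1 1.3
   vertex 4.1 4.1 5.0
   vertex 4.9 3.5 3.7
  endloop
 endfacet
 facet normal 0.157 0.986 -0.059
  outer loop
   vertex 2.7 4.1 1.3
   vertex 2.3 4.2 1.9
   vertex 4.1 4.1 5.0
  endloop
 endfacet
 facet normal -0.783 0.261 -0.565
  outer loop
   vertex 2.7 4.1 1.3
   vertex 1.9 0.4 0.7
   vertex 2.3 4.2 1.9
  endloop
 endfacet
 facet normal -0.350 -0.922 0.167
  outer loop
   vertex 2.5 0.1 0.3
   vertex 3.4 0.5 4.4
   vertex 1.9 0.4 0.7
  endloop
 endfacet
 facet normal 0.804 -0.583 -0.120
  outer loop
   vertex 2.5 0.1 0.3
   vertex 4.9 3.1 1.8
   vertex 3.4 0.5 4.4
  endloop
 endfacet
 facet normal -0.454 0.237 -0.859
  outer loop
   vertex 2.5 0.1 0.3
   vertex 1.9 0.4 0.7
   vertex 2.7 4.1 1.3
  endloop
 endfacet
 facet normal 0.309 0.216 -0.926
  outer loop
   vertex 2.5 0.1 0.3
   vertex 2.7 4.1 1.3
   vertex 4.9 3.1 1.8
  endloop
 endfacet
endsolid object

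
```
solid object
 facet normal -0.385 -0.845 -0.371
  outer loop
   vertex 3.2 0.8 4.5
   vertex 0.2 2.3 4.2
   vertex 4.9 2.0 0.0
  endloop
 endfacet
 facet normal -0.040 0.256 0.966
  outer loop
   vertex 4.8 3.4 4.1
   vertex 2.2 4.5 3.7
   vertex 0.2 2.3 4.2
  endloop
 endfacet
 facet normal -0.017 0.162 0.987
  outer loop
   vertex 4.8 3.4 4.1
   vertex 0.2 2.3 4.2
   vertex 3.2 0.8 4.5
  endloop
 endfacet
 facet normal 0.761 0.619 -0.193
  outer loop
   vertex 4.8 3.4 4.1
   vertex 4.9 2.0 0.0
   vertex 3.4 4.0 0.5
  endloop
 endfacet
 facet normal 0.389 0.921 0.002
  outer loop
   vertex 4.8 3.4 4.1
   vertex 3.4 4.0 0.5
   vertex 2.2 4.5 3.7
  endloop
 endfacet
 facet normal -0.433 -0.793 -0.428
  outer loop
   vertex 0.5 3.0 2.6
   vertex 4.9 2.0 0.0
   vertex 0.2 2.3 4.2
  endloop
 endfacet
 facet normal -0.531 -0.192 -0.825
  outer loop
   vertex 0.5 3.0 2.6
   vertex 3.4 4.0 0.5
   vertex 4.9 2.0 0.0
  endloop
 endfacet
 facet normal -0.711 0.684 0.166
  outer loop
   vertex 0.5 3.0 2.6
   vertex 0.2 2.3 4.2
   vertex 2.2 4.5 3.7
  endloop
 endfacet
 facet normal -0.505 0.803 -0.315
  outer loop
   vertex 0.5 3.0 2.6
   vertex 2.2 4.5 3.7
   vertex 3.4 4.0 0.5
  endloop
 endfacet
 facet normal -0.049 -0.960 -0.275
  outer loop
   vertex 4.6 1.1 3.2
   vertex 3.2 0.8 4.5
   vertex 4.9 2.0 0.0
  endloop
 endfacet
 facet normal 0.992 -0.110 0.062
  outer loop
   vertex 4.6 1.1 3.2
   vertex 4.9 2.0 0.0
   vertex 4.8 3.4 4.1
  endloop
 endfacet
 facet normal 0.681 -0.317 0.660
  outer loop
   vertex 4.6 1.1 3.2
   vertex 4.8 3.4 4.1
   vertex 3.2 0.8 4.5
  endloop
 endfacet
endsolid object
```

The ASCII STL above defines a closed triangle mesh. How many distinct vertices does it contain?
8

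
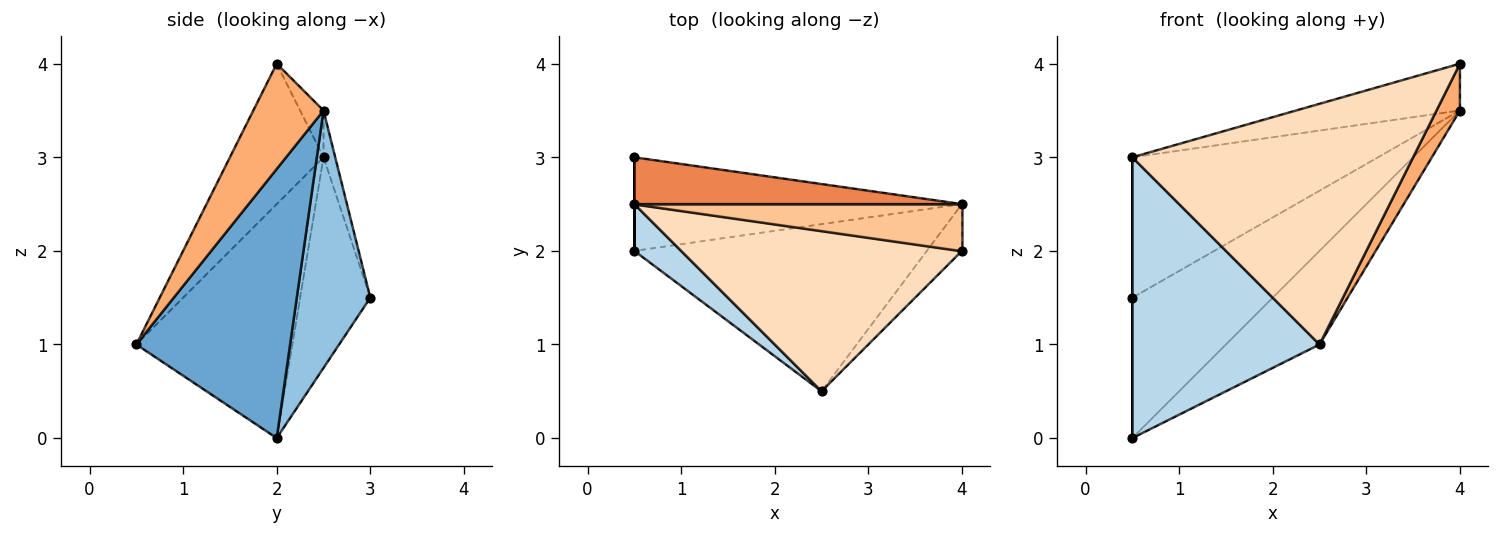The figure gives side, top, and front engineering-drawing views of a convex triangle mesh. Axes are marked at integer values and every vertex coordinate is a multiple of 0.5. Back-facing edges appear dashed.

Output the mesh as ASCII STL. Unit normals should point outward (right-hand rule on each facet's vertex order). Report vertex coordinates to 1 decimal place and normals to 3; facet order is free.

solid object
 facet normal 0.626 0.381 -0.680
  outer loop
   vertex 2.5 0.5 1.0
   vertex 0.5 2.0 0.0
   vertex 4.0 2.5 3.5
  endloop
 endfacet
 facet normal 0.400 0.763 -0.509
  outer loop
   vertex 0.5 3.0 1.5
   vertex 4.0 2.5 3.5
   vertex 0.5 2.0 0.0
  endloop
 endfacet
 facet normal -0.635 -0.762 0.127
  outer loop
   vertex 0.5 2.5 3.0
   vertex 0.5 2.0 0.0
   vertex 2.5 0.5 1.0
  endloop
 endfacet
 facet normal -1.000 0.000 0.000
  outer loop
   vertex 0.5 2.5 3.0
   vertex 0.5 3.0 1.5
   vertex 0.5 2.0 0.0
  endloop
 endfacet
 facet normal -0.045 0.948 0.316
  outer loop
   vertex 0.5 2.5 3.0
   vertex 4.0 2.5 3.5
   vertex 0.5 3.0 1.5
  endloop
 endfacet
 facet normal 0.905 -0.302 -0.302
  outer loop
   vertex 4.0 2.0 4.0
   vertex 2.5 0.5 1.0
   vertex 4.0 2.5 3.5
  endloop
 endfacet
 facet normal -0.101 0.704 0.704
  outer loop
   vertex 4.0 2.0 4.0
   vertex 4.0 2.5 3.5
   vertex 0.5 2.5 3.0
  endloop
 endfacet
 facet normal -0.267 -0.802 0.535
  outer loop
   vertex 4.0 2.0 4.0
   vertex 0.5 2.5 3.0
   vertex 2.5 0.5 1.0
  endloop
 endfacet
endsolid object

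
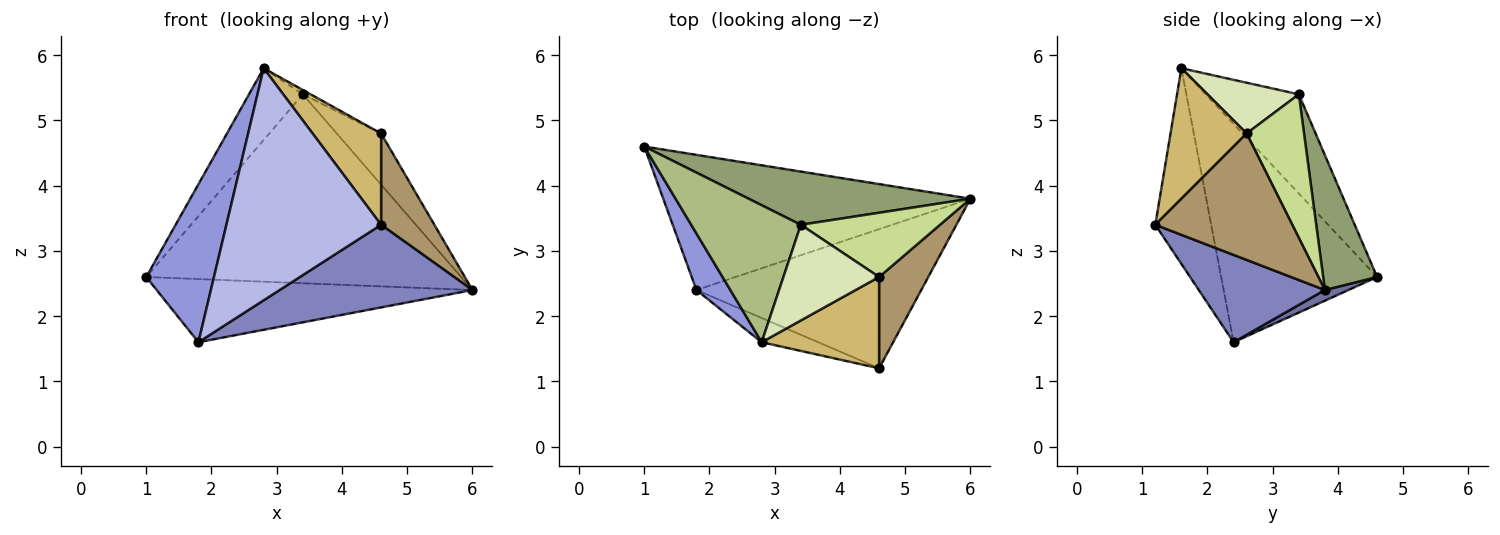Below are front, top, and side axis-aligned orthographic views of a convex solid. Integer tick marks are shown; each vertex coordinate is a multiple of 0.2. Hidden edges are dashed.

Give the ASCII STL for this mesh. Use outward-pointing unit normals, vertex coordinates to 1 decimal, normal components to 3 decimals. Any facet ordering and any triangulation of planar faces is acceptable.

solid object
 facet normal 0.031 0.423 -0.906
  outer loop
   vertex 1.8 2.4 1.6
   vertex 1.0 4.6 2.6
   vertex 6.0 3.8 2.4
  endloop
 endfacet
 facet normal 0.317 -0.484 -0.816
  outer loop
   vertex 1.8 2.4 1.6
   vertex 6.0 3.8 2.4
   vertex 4.6 1.2 3.4
  endloop
 endfacet
 facet normal -0.908 -0.394 0.141
  outer loop
   vertex 1.8 2.4 1.6
   vertex 2.8 1.6 5.8
   vertex 1.0 4.6 2.6
  endloop
 endfacet
 facet normal -0.338 -0.936 -0.098
  outer loop
   vertex 1.8 2.4 1.6
   vertex 4.6 1.2 3.4
   vertex 2.8 1.6 5.8
  endloop
 endfacet
 facet normal 0.163 0.950 0.268
  outer loop
   vertex 3.4 3.4 5.4
   vertex 6.0 3.8 2.4
   vertex 1.0 4.6 2.6
  endloop
 endfacet
 facet normal -0.625 0.362 0.691
  outer loop
   vertex 3.4 3.4 5.4
   vertex 1.0 4.6 2.6
   vertex 2.8 1.6 5.8
  endloop
 endfacet
 facet normal 0.628 0.485 0.609
  outer loop
   vertex 4.6 2.6 4.8
   vertex 6.0 3.8 2.4
   vertex 3.4 3.4 5.4
  endloop
 endfacet
 facet normal 0.468 0.040 0.883
  outer loop
   vertex 4.6 2.6 4.8
   vertex 3.4 3.4 5.4
   vertex 2.8 1.6 5.8
  endloop
 endfacet
 facet normal 0.876 -0.341 0.341
  outer loop
   vertex 4.6 2.6 4.8
   vertex 4.6 1.2 3.4
   vertex 6.0 3.8 2.4
  endloop
 endfacet
 facet normal 0.618 -0.556 0.556
  outer loop
   vertex 4.6 2.6 4.8
   vertex 2.8 1.6 5.8
   vertex 4.6 1.2 3.4
  endloop
 endfacet
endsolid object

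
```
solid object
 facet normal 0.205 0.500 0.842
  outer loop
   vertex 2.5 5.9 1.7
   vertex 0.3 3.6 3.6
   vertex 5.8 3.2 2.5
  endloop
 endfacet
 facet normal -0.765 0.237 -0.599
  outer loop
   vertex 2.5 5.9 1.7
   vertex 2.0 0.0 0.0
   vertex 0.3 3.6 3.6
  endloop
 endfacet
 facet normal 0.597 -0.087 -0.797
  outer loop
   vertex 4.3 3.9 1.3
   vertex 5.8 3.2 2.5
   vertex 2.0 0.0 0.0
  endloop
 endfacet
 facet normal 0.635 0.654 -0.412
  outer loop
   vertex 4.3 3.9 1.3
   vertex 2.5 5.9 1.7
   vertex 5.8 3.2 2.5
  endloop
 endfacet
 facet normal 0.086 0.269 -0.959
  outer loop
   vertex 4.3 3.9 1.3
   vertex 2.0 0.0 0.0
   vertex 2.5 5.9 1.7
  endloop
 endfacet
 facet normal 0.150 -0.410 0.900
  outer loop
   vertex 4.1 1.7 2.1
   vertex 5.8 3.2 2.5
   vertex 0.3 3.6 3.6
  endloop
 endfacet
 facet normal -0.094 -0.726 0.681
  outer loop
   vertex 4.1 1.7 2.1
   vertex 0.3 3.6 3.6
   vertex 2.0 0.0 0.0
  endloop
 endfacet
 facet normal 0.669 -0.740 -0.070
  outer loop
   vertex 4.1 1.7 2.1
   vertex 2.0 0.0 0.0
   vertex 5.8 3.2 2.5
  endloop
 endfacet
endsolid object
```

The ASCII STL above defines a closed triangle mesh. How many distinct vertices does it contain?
6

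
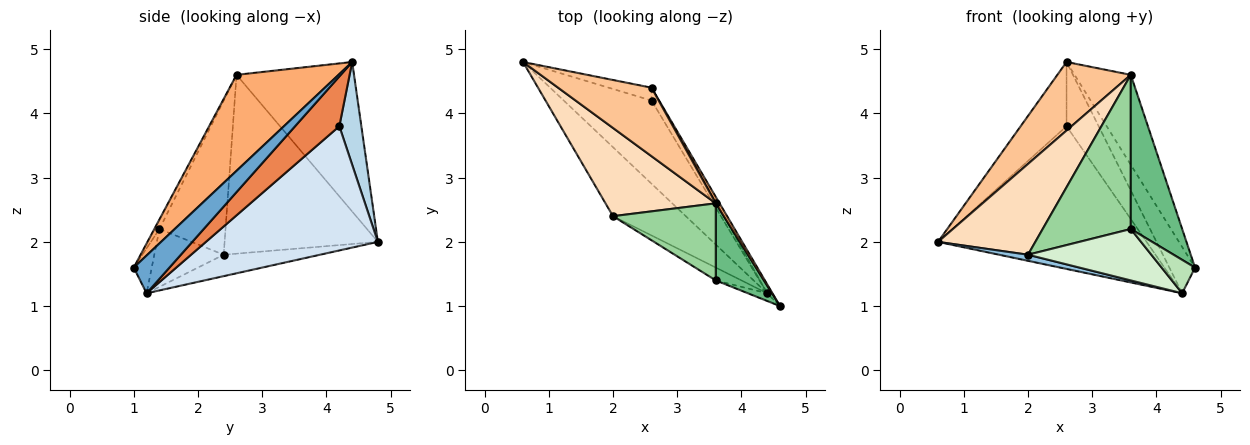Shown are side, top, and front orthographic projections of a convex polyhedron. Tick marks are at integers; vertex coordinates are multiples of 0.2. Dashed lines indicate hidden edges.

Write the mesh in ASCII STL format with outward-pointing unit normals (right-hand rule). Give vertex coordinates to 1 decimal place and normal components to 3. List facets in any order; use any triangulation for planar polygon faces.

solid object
 facet normal 0.806 0.581 -0.113
  outer loop
   vertex 4.4 1.2 1.2
   vertex 2.6 4.4 4.8
   vertex 4.6 1.0 1.6
  endloop
 endfacet
 facet normal -0.281 -0.084 -0.956
  outer loop
   vertex 2.0 2.4 1.8
   vertex 0.6 4.8 2.0
   vertex 4.4 1.2 1.2
  endloop
 endfacet
 facet normal 0.426 0.887 -0.177
  outer loop
   vertex 2.6 4.2 3.8
   vertex 0.6 4.8 2.0
   vertex 2.6 4.4 4.8
  endloop
 endfacet
 facet normal 0.580 0.704 -0.410
  outer loop
   vertex 2.6 4.2 3.8
   vertex 4.4 1.2 1.2
   vertex 0.6 4.8 2.0
  endloop
 endfacet
 facet normal 0.804 0.583 -0.117
  outer loop
   vertex 2.6 4.2 3.8
   vertex 2.6 4.4 4.8
   vertex 4.4 1.2 1.2
  endloop
 endfacet
 facet normal 0.875 0.482 0.034
  outer loop
   vertex 3.6 2.6 4.6
   vertex 4.6 1.0 1.6
   vertex 2.6 4.4 4.8
  endloop
 endfacet
 facet normal -0.749 -0.468 0.468
  outer loop
   vertex 3.6 2.6 4.6
   vertex 2.6 4.4 4.8
   vertex 0.6 4.8 2.0
  endloop
 endfacet
 facet normal -0.749 -0.475 0.462
  outer loop
   vertex 3.6 2.6 4.6
   vertex 0.6 4.8 2.0
   vertex 2.0 2.4 1.8
  endloop
 endfacet
 facet normal -0.089 -0.891 0.445
  outer loop
   vertex 3.6 1.4 2.2
   vertex 4.6 1.0 1.6
   vertex 3.6 2.6 4.6
  endloop
 endfacet
 facet normal -0.557 -0.743 0.371
  outer loop
   vertex 3.6 1.4 2.2
   vertex 3.6 2.6 4.6
   vertex 2.0 2.4 1.8
  endloop
 endfacet
 facet normal -0.465 -0.863 -0.199
  outer loop
   vertex 3.6 1.4 2.2
   vertex 4.4 1.2 1.2
   vertex 4.6 1.0 1.6
  endloop
 endfacet
 facet normal -0.479 -0.852 -0.213
  outer loop
   vertex 3.6 1.4 2.2
   vertex 2.0 2.4 1.8
   vertex 4.4 1.2 1.2
  endloop
 endfacet
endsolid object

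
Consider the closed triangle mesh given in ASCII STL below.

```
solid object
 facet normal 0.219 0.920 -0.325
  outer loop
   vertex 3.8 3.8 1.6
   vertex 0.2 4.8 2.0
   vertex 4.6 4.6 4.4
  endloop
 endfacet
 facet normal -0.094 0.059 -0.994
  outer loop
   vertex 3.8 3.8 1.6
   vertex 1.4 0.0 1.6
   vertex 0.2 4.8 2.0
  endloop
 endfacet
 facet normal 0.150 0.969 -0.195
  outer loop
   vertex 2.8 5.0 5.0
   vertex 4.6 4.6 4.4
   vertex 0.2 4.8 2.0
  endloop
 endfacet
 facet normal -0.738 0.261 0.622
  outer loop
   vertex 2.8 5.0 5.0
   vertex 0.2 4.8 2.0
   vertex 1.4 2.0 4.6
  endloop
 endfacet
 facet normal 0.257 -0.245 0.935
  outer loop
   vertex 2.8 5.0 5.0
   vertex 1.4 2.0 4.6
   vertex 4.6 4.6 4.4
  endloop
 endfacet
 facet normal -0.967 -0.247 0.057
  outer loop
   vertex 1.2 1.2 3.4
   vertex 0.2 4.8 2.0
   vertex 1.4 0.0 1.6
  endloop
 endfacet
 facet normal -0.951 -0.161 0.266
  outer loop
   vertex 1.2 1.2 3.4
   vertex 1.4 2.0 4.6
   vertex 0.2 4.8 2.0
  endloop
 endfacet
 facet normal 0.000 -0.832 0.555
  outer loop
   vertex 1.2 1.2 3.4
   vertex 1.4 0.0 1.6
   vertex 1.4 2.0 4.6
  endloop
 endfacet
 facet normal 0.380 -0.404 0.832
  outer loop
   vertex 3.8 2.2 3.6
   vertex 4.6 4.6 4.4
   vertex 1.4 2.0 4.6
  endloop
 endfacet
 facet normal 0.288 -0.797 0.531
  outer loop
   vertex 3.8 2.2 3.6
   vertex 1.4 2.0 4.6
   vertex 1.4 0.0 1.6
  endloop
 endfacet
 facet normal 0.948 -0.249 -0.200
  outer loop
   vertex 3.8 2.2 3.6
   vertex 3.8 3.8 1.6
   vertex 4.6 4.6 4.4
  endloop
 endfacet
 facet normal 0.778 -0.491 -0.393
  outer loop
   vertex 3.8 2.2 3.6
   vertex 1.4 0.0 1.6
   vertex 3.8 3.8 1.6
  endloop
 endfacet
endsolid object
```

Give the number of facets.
12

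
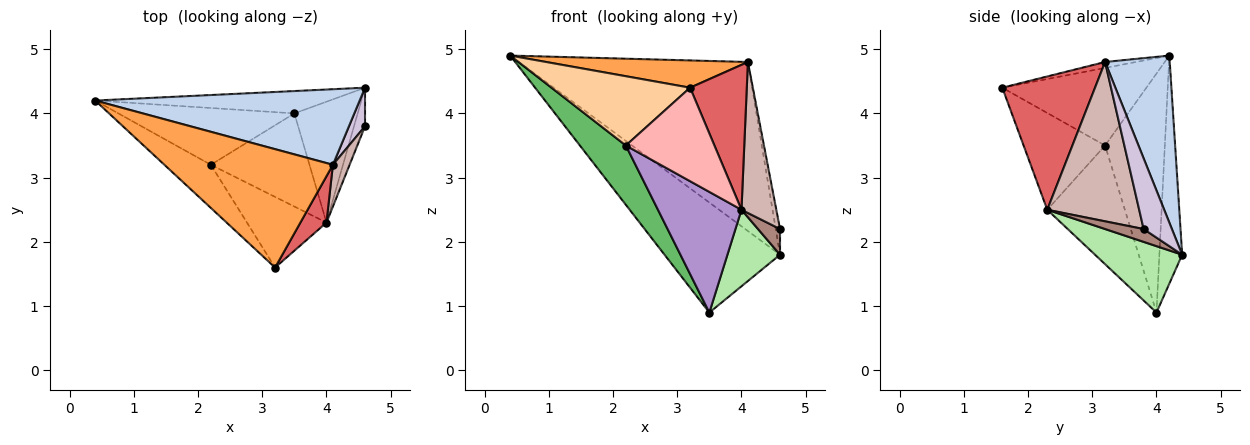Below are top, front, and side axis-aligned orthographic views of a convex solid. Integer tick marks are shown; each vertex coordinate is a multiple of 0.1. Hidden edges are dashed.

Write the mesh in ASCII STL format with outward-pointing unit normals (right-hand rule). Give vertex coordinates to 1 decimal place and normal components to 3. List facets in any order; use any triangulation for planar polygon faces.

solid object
 facet normal -0.190 0.962 -0.195
  outer loop
   vertex 3.5 4.0 0.9
   vertex 0.4 4.2 4.9
   vertex 4.6 4.4 1.8
  endloop
 endfacet
 facet normal 0.250 0.884 0.395
  outer loop
   vertex 4.1 3.2 4.8
   vertex 4.6 4.4 1.8
   vertex 0.4 4.2 4.9
  endloop
 endfacet
 facet normal -0.034 -0.224 0.974
  outer loop
   vertex 4.1 3.2 4.8
   vertex 0.4 4.2 4.9
   vertex 3.2 1.6 4.4
  endloop
 endfacet
 facet normal -0.662 -0.636 -0.396
  outer loop
   vertex 2.2 3.2 3.5
   vertex 3.2 1.6 4.4
   vertex 0.4 4.2 4.9
  endloop
 endfacet
 facet normal -0.685 -0.526 -0.504
  outer loop
   vertex 2.2 3.2 3.5
   vertex 0.4 4.2 4.9
   vertex 3.5 4.0 0.9
  endloop
 endfacet
 facet normal 0.663 -0.400 -0.633
  outer loop
   vertex 4.0 2.3 2.5
   vertex 3.5 4.0 0.9
   vertex 4.6 4.4 1.8
  endloop
 endfacet
 facet normal 0.841 -0.515 0.165
  outer loop
   vertex 4.0 2.3 2.5
   vertex 4.1 3.2 4.8
   vertex 3.2 1.6 4.4
  endloop
 endfacet
 facet normal -0.592 -0.643 -0.486
  outer loop
   vertex 4.0 2.3 2.5
   vertex 3.2 1.6 4.4
   vertex 2.2 3.2 3.5
  endloop
 endfacet
 facet normal -0.592 -0.638 -0.492
  outer loop
   vertex 4.0 2.3 2.5
   vertex 2.2 3.2 3.5
   vertex 3.5 4.0 0.9
  endloop
 endfacet
 facet normal 0.965 0.146 0.219
  outer loop
   vertex 4.6 3.8 2.2
   vertex 4.6 4.4 1.8
   vertex 4.1 3.2 4.8
  endloop
 endfacet
 facet normal 0.697 -0.398 -0.597
  outer loop
   vertex 4.6 3.8 2.2
   vertex 4.0 2.3 2.5
   vertex 4.6 4.4 1.8
  endloop
 endfacet
 facet normal 0.931 -0.353 0.098
  outer loop
   vertex 4.6 3.8 2.2
   vertex 4.1 3.2 4.8
   vertex 4.0 2.3 2.5
  endloop
 endfacet
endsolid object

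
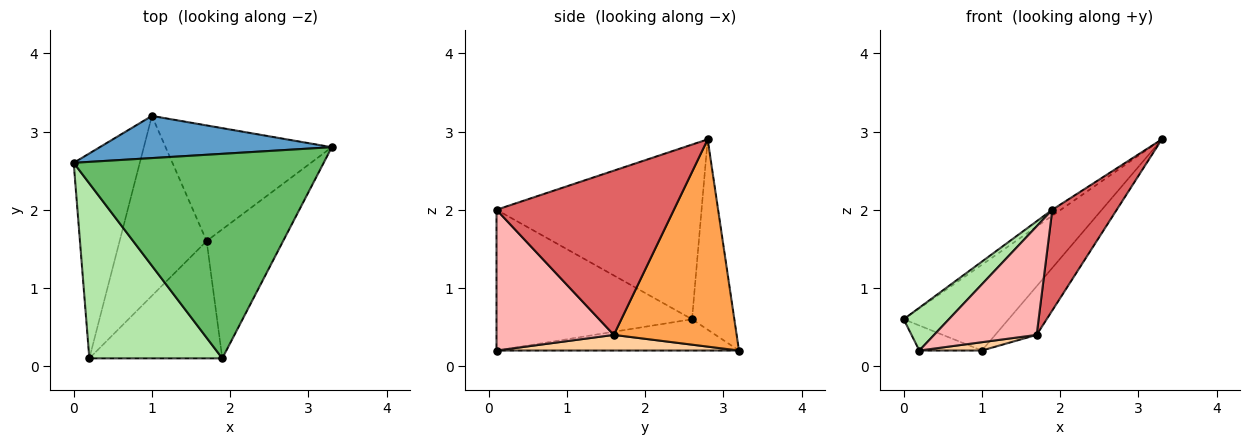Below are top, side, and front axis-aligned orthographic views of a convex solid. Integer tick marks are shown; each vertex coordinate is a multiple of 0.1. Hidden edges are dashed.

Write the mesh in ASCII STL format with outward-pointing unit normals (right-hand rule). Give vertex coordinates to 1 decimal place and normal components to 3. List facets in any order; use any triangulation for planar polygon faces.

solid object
 facet normal -0.340 0.844 0.415
  outer loop
   vertex 1.0 3.2 0.2
   vertex 0.0 2.6 0.6
   vertex 3.3 2.8 2.9
  endloop
 endfacet
 facet normal -0.425 0.110 -0.898
  outer loop
   vertex 1.0 3.2 0.2
   vertex 0.2 0.1 0.2
   vertex 0.0 2.6 0.6
  endloop
 endfacet
 facet normal 0.754 0.254 -0.605
  outer loop
   vertex 1.7 1.6 0.4
   vertex 1.0 3.2 0.2
   vertex 3.3 2.8 2.9
  endloop
 endfacet
 facet normal 0.177 -0.046 -0.983
  outer loop
   vertex 1.7 1.6 0.4
   vertex 0.2 0.1 0.2
   vertex 1.0 3.2 0.2
  endloop
 endfacet
 facet normal -0.573 0.024 0.819
  outer loop
   vertex 1.9 0.1 2.0
   vertex 3.3 2.8 2.9
   vertex 0.0 2.6 0.6
  endloop
 endfacet
 facet normal -0.717 -0.166 0.677
  outer loop
   vertex 1.9 0.1 2.0
   vertex 0.0 2.6 0.6
   vertex 0.2 0.1 0.2
  endloop
 endfacet
 facet normal 0.861 -0.313 -0.401
  outer loop
   vertex 1.9 0.1 2.0
   vertex 1.7 1.6 0.4
   vertex 3.3 2.8 2.9
  endloop
 endfacet
 facet normal 0.614 -0.536 -0.580
  outer loop
   vertex 1.9 0.1 2.0
   vertex 0.2 0.1 0.2
   vertex 1.7 1.6 0.4
  endloop
 endfacet
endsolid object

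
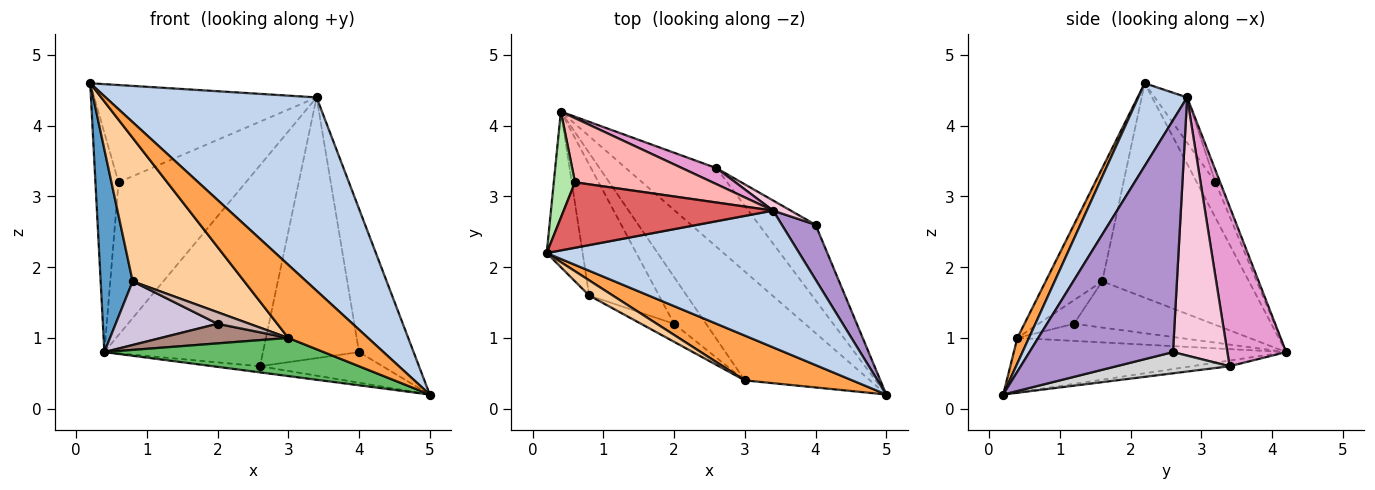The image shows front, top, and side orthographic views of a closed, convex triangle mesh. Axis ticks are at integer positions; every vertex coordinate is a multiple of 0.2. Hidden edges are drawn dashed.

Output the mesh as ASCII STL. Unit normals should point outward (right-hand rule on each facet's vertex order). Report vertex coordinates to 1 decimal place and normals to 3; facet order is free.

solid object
 facet normal -0.964 -0.210 -0.162
  outer loop
   vertex 0.8 1.6 1.8
   vertex 0.2 2.2 4.6
   vertex 0.4 4.2 0.8
  endloop
 endfacet
 facet normal 0.186 -0.802 0.567
  outer loop
   vertex 3.4 2.8 4.4
   vertex 0.2 2.2 4.6
   vertex 5.0 0.2 0.2
  endloop
 endfacet
 facet normal 0.123 -0.846 0.519
  outer loop
   vertex 3.0 0.4 1.0
   vertex 5.0 0.2 0.2
   vertex 0.2 2.2 4.6
  endloop
 endfacet
 facet normal -0.450 -0.888 0.094
  outer loop
   vertex 3.0 0.4 1.0
   vertex 0.2 2.2 4.6
   vertex 0.8 1.6 1.8
  endloop
 endfacet
 facet normal -0.380 -0.306 -0.873
  outer loop
   vertex 3.0 0.4 1.0
   vertex 0.4 4.2 0.8
   vertex 5.0 0.2 0.2
  endloop
 endfacet
 facet normal -0.587 0.728 0.352
  outer loop
   vertex 0.6 3.2 3.2
   vertex 0.4 4.2 0.8
   vertex 0.2 2.2 4.6
  endloop
 endfacet
 facet normal -0.120 0.824 0.554
  outer loop
   vertex 0.6 3.2 3.2
   vertex 0.2 2.2 4.6
   vertex 3.4 2.8 4.4
  endloop
 endfacet
 facet normal -0.034 0.922 0.387
  outer loop
   vertex 0.6 3.2 3.2
   vertex 3.4 2.8 4.4
   vertex 0.4 4.2 0.8
  endloop
 endfacet
 facet normal 0.926 0.352 0.135
  outer loop
   vertex 4.0 2.6 0.8
   vertex 3.4 2.8 4.4
   vertex 5.0 0.2 0.2
  endloop
 endfacet
 facet normal -0.512 -0.376 -0.773
  outer loop
   vertex 2.0 1.2 1.2
   vertex 0.8 1.6 1.8
   vertex 0.4 4.2 0.8
  endloop
 endfacet
 facet normal -0.442 -0.346 -0.827
  outer loop
   vertex 2.0 1.2 1.2
   vertex 0.4 4.2 0.8
   vertex 3.0 0.4 1.0
  endloop
 endfacet
 facet normal -0.515 -0.464 -0.721
  outer loop
   vertex 2.0 1.2 1.2
   vertex 3.0 0.4 1.0
   vertex 0.8 1.6 1.8
  endloop
 endfacet
 facet normal 0.347 0.935 0.075
  outer loop
   vertex 2.6 3.4 0.6
   vertex 0.4 4.2 0.8
   vertex 3.4 2.8 4.4
  endloop
 endfacet
 facet normal 0.492 0.870 0.034
  outer loop
   vertex 2.6 3.4 0.6
   vertex 3.4 2.8 4.4
   vertex 4.0 2.6 0.8
  endloop
 endfacet
 facet normal -0.062 0.078 -0.995
  outer loop
   vertex 2.6 3.4 0.6
   vertex 5.0 0.2 0.2
   vertex 0.4 4.2 0.8
  endloop
 endfacet
 facet normal 0.328 0.356 -0.875
  outer loop
   vertex 2.6 3.4 0.6
   vertex 4.0 2.6 0.8
   vertex 5.0 0.2 0.2
  endloop
 endfacet
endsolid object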